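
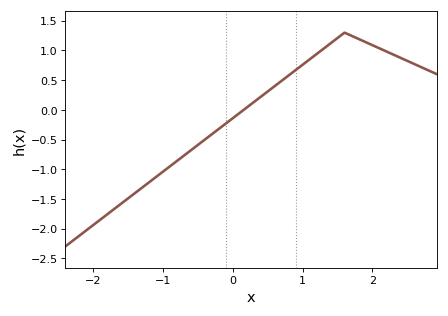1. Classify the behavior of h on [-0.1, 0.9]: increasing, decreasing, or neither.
increasing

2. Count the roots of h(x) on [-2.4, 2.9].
1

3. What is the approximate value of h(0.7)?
0.5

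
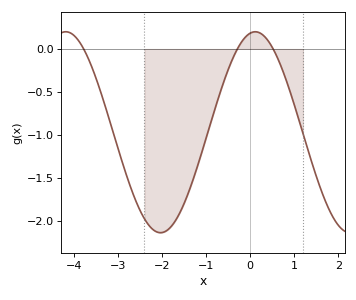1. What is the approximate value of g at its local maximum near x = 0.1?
0.2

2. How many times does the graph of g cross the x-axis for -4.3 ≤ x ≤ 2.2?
3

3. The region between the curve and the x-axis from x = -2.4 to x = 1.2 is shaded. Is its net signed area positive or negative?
negative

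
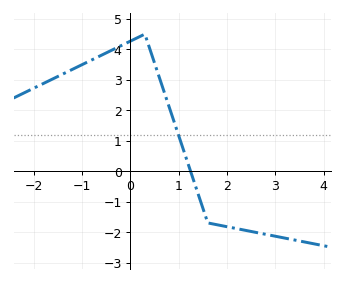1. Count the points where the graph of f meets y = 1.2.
1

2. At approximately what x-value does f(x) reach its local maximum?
0.3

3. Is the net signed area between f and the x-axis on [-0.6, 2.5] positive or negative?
positive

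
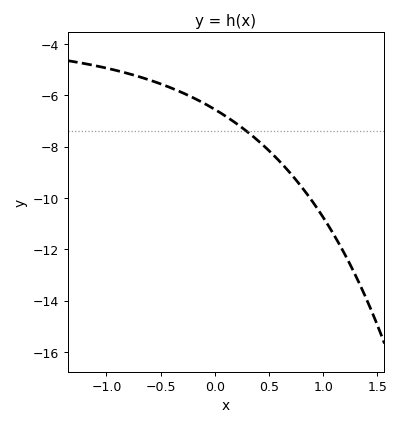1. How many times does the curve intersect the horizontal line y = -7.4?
1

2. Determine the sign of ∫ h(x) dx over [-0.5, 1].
negative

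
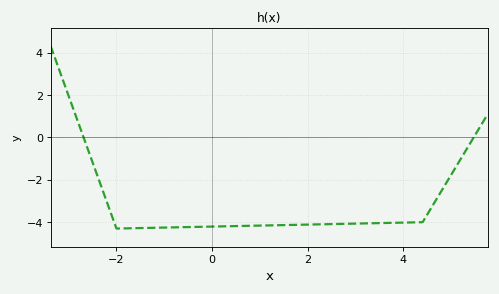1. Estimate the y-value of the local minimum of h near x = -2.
-4.2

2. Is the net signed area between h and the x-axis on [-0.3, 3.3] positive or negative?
negative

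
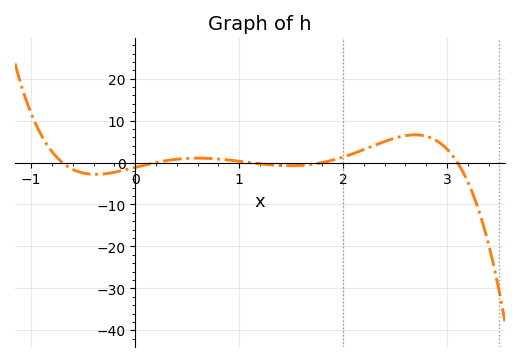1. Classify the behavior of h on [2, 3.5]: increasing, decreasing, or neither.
neither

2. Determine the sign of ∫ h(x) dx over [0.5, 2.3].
positive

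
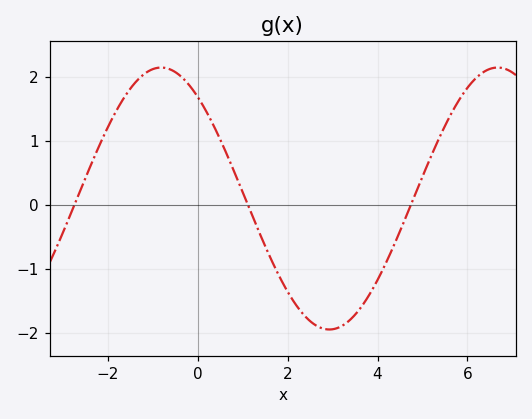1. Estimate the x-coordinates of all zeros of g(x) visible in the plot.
-2.8, 1.2, 4.8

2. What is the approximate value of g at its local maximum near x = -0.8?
2.1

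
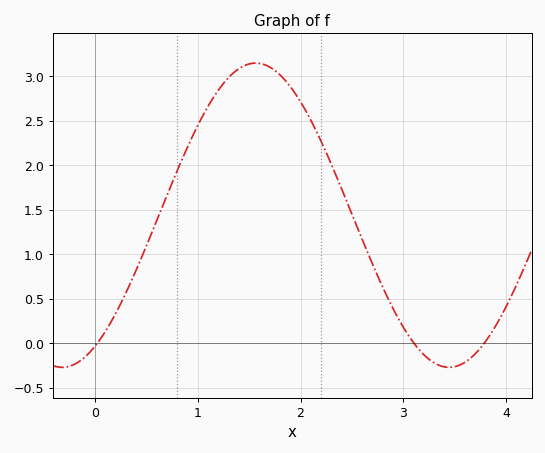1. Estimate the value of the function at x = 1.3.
3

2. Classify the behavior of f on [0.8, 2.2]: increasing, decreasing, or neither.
neither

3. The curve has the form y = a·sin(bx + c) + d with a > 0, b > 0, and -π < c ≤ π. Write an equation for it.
y = 1.71sin(1.7x - 1) + 1.44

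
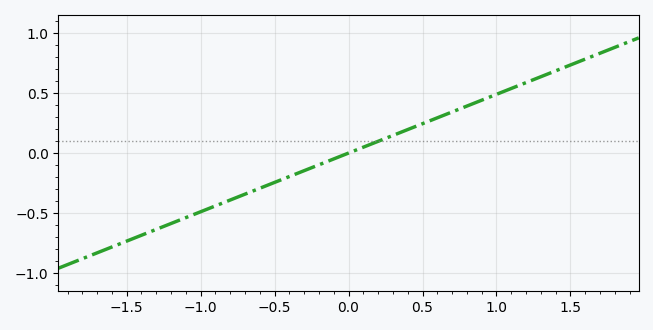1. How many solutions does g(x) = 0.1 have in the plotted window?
1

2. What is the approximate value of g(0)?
0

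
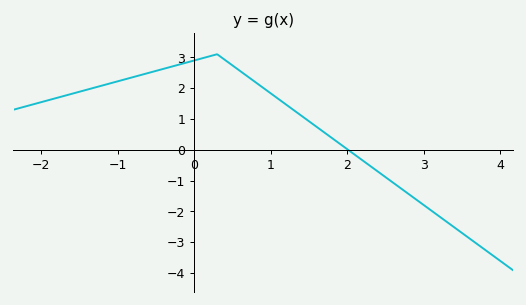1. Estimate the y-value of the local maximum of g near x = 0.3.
3.1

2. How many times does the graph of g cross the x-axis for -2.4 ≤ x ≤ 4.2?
1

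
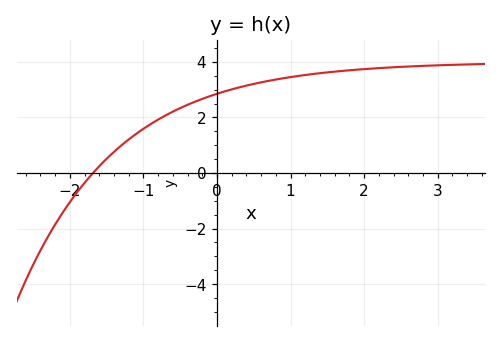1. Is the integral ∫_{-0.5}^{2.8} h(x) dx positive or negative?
positive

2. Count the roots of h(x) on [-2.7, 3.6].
1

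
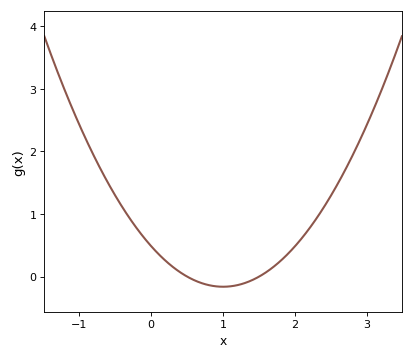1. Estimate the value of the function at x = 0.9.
-0.2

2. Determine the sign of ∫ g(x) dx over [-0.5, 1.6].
positive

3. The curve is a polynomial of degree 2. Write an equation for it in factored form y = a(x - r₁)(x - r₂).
y = 0.65(x - 0.5)(x - 1.5)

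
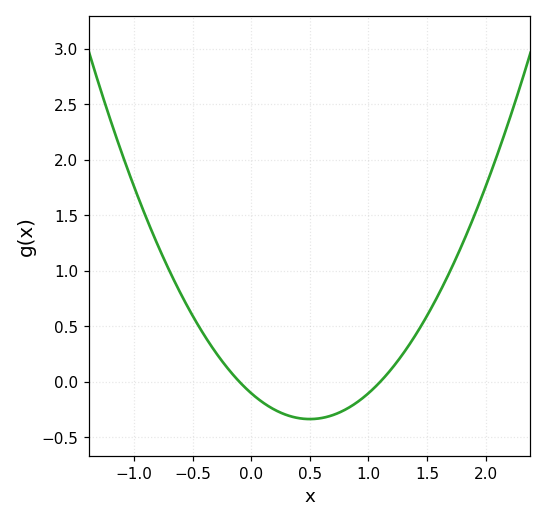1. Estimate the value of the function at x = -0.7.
1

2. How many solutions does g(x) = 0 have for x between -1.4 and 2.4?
2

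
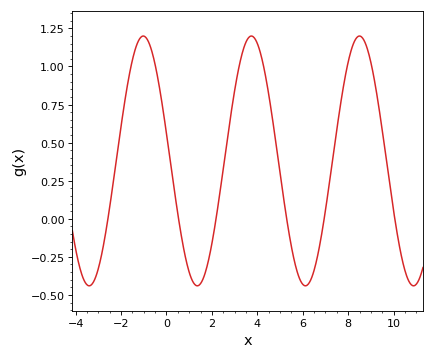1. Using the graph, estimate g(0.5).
0.031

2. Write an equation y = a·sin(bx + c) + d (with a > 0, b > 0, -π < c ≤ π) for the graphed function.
y = 0.82sin(1.32x + 2.92) + 0.38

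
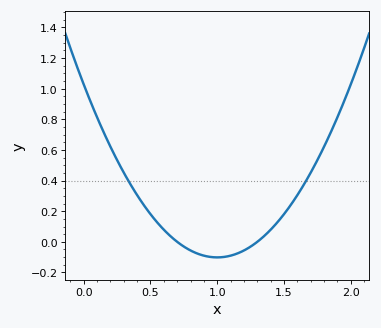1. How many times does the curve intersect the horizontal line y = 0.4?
2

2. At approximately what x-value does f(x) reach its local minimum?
1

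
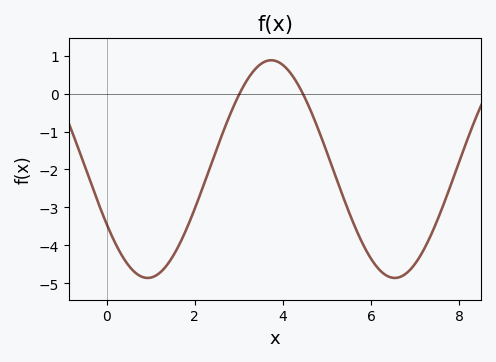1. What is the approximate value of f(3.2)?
0.384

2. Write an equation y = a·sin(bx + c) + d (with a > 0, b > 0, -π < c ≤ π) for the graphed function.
y = 2.87sin(1.12x - 2.61) - 1.99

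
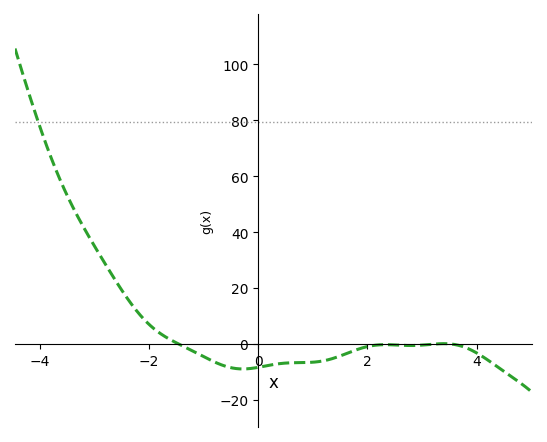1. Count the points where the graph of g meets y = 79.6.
1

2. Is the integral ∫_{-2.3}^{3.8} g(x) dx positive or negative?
negative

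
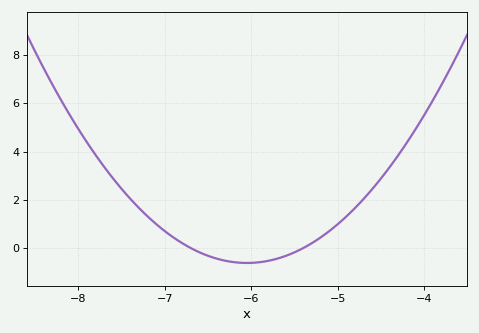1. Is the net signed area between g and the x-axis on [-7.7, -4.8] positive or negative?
positive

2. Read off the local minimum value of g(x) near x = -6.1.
-0.617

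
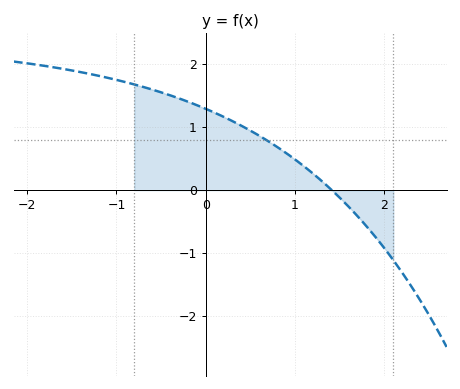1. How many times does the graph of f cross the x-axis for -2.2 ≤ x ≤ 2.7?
1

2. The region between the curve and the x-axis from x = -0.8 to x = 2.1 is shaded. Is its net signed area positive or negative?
positive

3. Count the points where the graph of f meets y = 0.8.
1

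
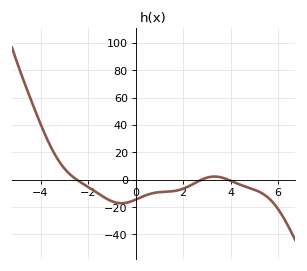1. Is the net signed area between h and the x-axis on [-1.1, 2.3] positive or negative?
negative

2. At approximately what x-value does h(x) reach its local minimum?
-0.6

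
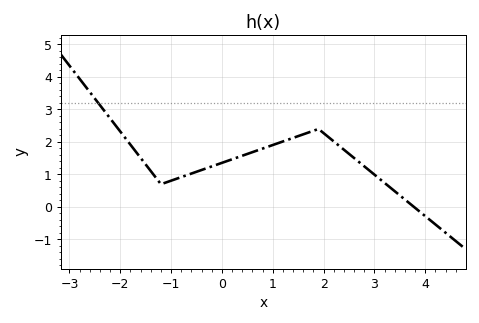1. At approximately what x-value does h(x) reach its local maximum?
1.8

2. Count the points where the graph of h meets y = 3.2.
1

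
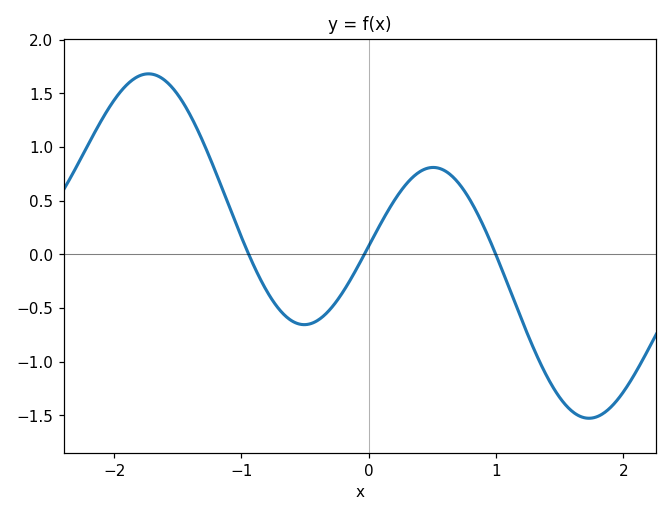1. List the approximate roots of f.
-0.942, -0.035, 0.998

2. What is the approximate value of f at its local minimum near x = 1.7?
-1.53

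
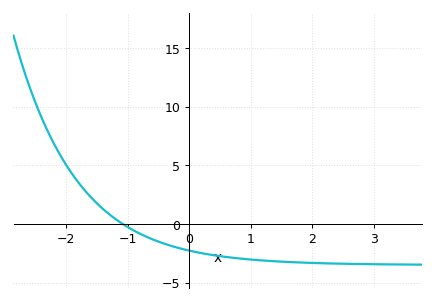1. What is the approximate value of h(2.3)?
-3.38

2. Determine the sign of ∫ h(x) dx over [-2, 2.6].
negative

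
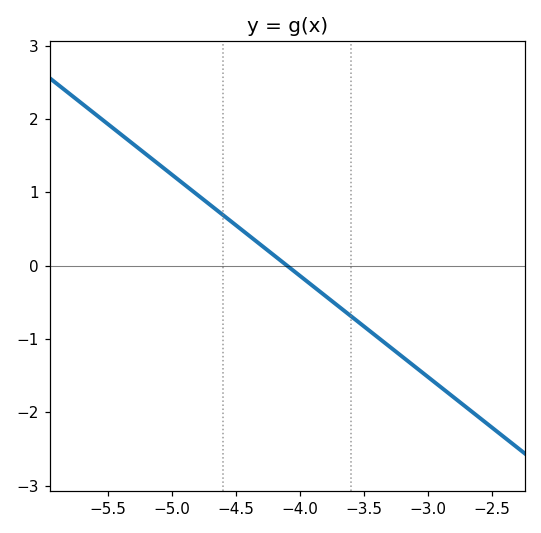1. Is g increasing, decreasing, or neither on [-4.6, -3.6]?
decreasing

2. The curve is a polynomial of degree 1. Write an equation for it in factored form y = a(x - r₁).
y = -1.38(x + 4.1)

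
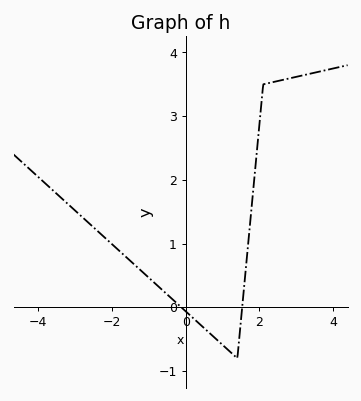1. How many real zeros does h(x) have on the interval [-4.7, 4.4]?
2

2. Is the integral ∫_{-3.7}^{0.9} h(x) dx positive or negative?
positive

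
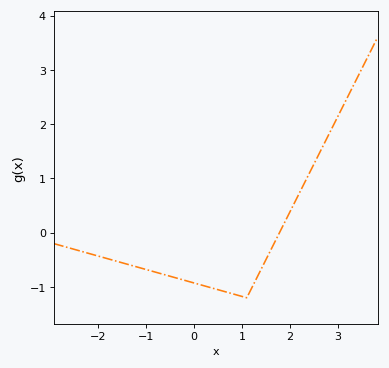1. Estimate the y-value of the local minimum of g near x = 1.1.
-1.2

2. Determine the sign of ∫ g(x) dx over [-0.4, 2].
negative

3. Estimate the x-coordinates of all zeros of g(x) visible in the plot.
1.78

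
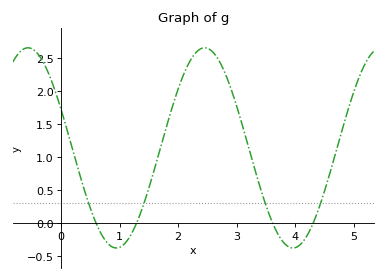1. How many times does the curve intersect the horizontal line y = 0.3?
4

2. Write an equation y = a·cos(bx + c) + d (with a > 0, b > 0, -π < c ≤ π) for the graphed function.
y = 1.52cos(2.1x + 1.2) + 1.14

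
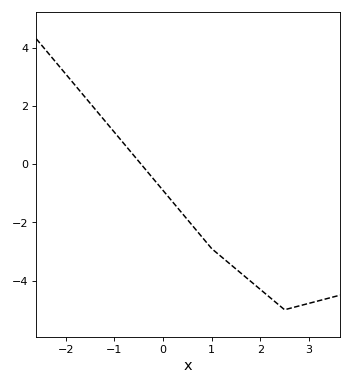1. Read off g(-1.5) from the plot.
2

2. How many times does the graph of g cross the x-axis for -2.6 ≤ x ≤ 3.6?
1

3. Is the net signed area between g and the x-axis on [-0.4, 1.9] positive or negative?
negative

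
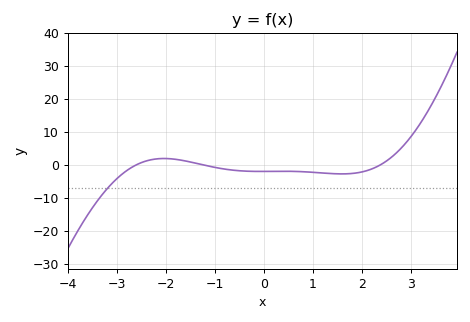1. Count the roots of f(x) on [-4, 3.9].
3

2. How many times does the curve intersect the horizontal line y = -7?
1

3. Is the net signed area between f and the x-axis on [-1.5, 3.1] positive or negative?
negative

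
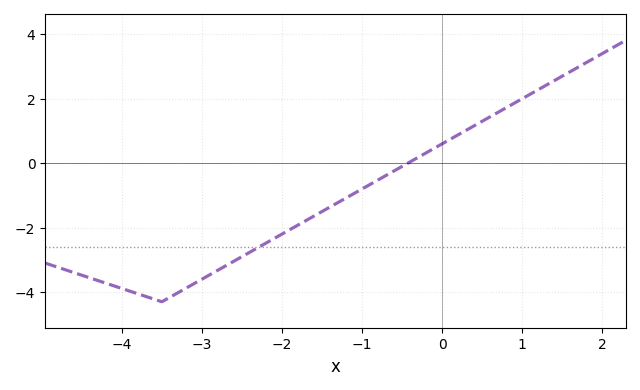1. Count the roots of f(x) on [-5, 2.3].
1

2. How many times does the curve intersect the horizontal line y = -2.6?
1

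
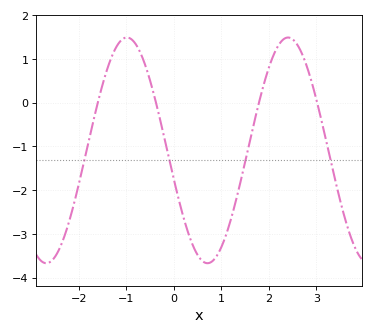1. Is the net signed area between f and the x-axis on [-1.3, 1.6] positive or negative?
negative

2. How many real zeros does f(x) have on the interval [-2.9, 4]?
4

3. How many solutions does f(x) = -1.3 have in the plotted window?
4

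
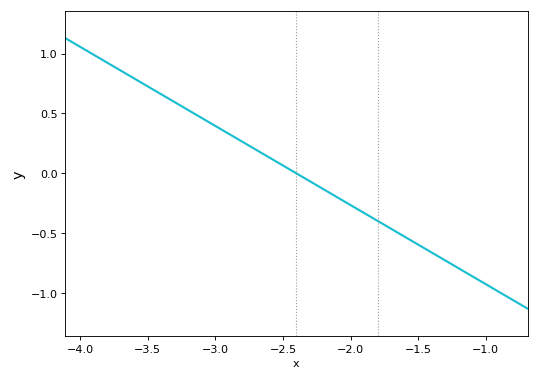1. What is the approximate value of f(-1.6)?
-0.528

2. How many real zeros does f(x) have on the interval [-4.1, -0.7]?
1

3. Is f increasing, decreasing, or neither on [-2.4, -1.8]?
decreasing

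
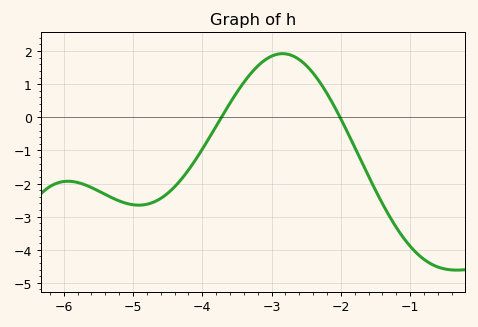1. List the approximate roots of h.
-3.7, -2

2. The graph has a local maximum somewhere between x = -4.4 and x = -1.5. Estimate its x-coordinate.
-2.8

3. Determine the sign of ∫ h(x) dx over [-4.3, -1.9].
positive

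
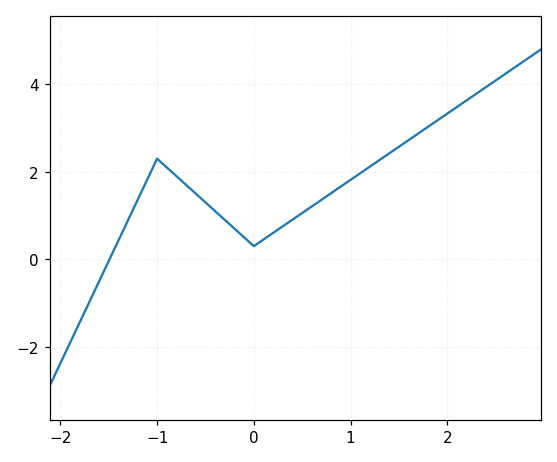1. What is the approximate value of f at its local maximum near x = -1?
2.3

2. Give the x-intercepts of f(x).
-1.49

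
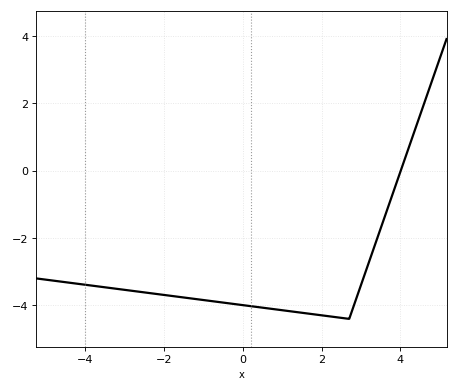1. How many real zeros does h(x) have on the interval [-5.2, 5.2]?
1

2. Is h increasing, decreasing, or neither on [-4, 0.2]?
decreasing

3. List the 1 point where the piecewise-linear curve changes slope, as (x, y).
(2.7, -4.4)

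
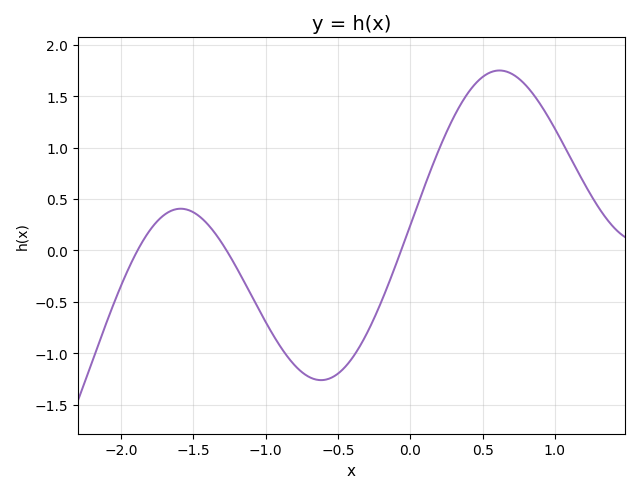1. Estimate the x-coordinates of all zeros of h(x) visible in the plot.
-1.89, -1.27, -0.063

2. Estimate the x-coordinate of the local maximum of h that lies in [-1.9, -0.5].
-1.59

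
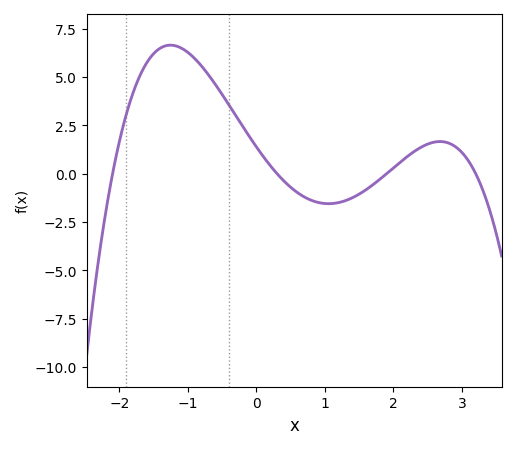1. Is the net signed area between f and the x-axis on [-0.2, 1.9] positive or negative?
negative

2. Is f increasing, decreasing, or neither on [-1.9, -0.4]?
neither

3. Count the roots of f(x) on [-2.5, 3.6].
4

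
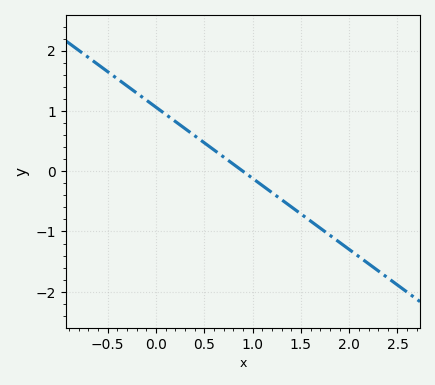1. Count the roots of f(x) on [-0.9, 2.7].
1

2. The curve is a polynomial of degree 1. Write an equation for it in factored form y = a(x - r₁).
y = -1.18(x - 0.9)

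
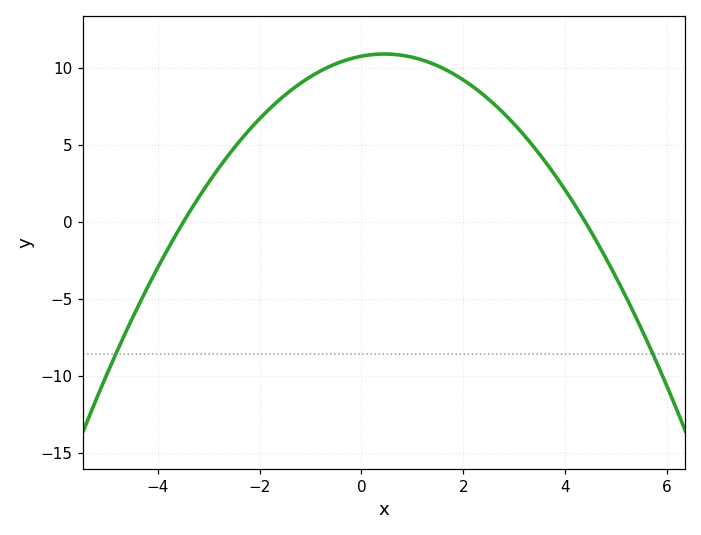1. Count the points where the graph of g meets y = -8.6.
2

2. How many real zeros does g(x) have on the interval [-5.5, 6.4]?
2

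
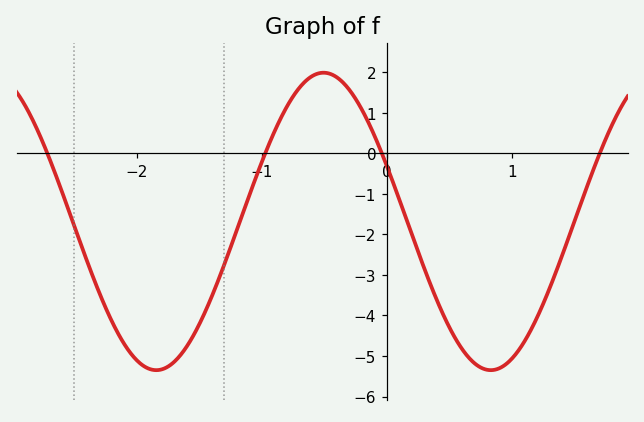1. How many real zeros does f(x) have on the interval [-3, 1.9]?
4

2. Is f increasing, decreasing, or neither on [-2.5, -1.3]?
neither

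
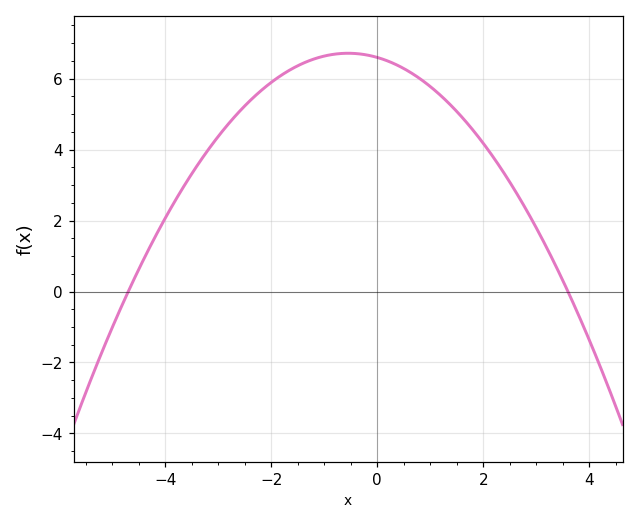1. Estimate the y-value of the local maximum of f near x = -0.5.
6.8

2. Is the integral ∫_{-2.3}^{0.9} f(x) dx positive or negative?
positive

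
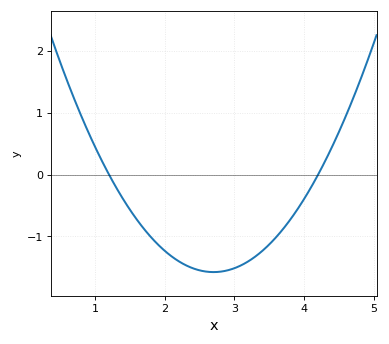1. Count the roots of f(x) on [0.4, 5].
2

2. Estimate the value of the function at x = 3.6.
-1.01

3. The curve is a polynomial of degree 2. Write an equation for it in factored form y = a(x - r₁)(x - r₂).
y = 0.7(x - 1.2)(x - 4.2)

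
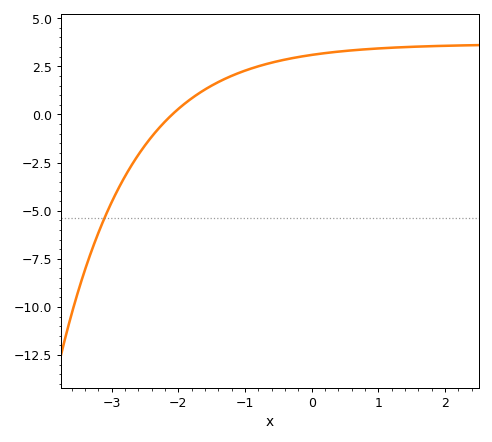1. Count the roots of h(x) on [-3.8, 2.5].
1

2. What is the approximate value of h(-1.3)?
1.85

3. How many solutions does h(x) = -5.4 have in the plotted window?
1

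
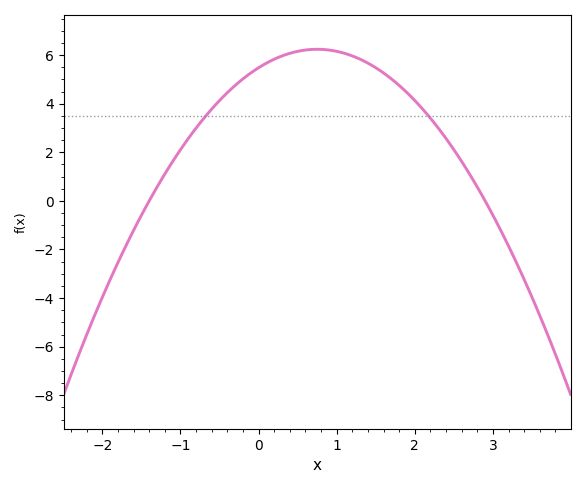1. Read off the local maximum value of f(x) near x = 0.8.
6.24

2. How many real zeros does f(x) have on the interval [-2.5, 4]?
2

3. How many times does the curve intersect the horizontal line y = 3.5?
2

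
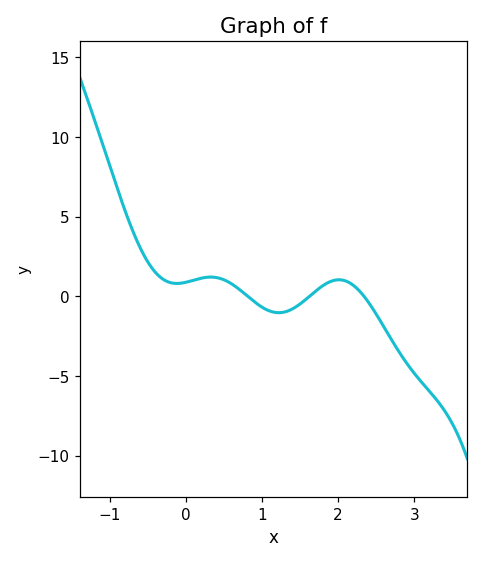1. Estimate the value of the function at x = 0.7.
0.442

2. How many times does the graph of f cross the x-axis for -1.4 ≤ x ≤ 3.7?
3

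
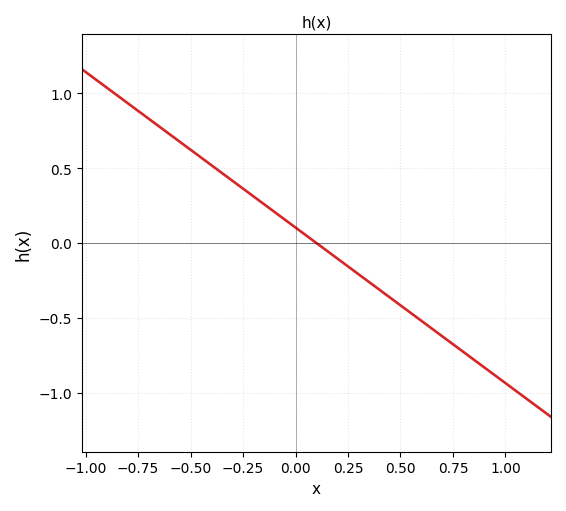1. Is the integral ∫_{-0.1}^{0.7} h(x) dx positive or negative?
negative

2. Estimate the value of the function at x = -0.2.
0.3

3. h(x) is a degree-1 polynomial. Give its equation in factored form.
y = -1.04(x - 0.1)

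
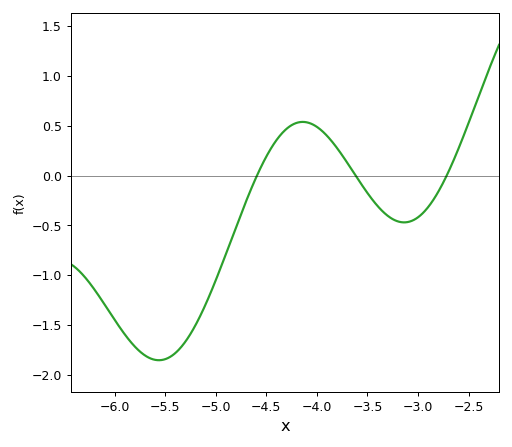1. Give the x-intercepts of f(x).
-4.59, -3.62, -2.72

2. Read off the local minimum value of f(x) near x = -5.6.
-1.85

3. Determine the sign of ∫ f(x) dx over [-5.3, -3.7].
negative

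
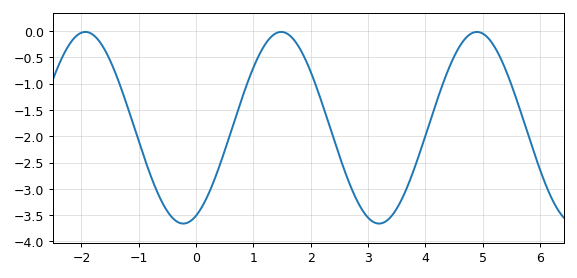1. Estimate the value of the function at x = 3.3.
-3.6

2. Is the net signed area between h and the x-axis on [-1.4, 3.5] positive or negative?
negative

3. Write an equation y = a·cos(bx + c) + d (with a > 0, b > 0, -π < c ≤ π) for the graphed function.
y = 1.82cos(1.8x - 2.7) - 1.84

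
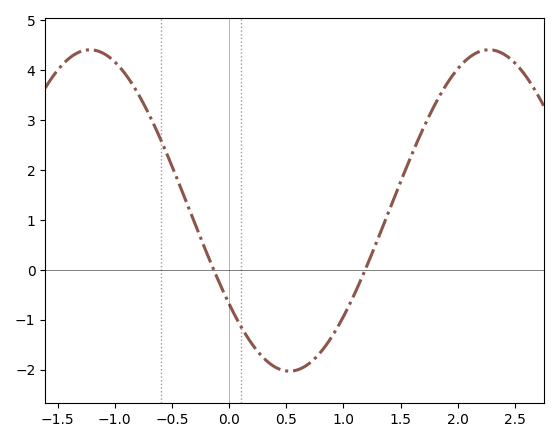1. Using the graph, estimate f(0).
-0.7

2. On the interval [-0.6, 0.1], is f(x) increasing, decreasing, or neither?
decreasing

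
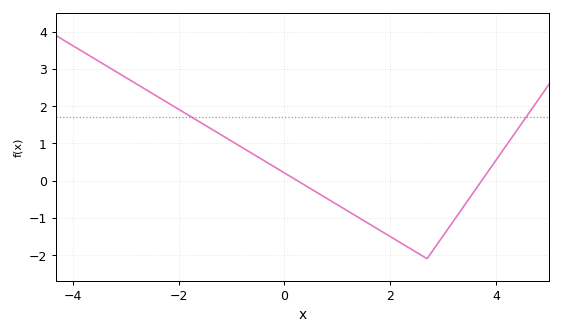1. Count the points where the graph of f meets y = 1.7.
2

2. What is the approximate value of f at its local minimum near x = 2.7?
-2.1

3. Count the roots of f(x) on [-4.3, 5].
2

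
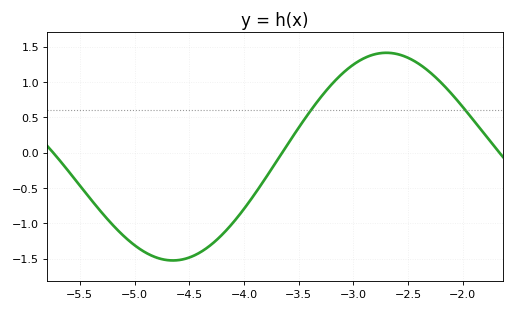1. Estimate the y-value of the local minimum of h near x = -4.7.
-1.53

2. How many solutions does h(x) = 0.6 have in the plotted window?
2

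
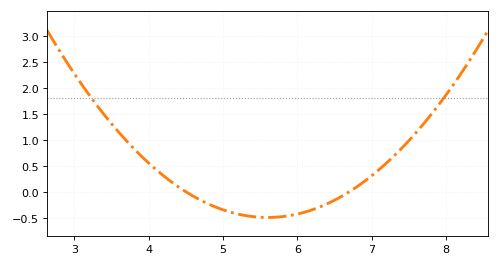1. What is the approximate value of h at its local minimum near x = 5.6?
-0.5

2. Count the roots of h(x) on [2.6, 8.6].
2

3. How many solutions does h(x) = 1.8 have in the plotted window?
2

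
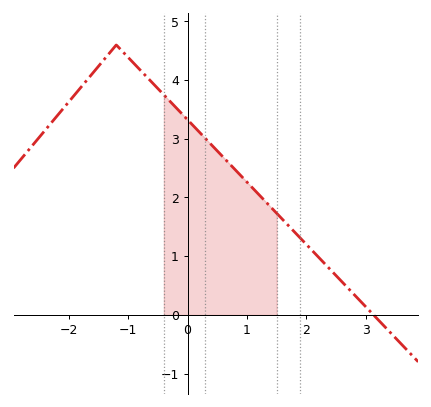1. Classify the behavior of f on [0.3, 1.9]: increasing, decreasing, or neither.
decreasing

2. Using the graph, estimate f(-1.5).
4.2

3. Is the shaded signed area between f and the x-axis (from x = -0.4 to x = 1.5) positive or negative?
positive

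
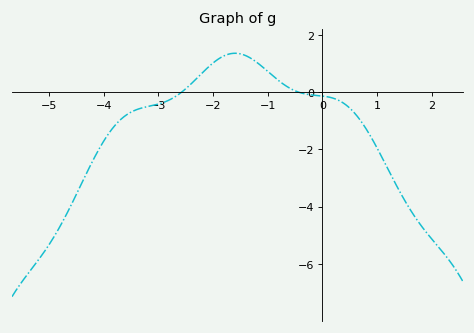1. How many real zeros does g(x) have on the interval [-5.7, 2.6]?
2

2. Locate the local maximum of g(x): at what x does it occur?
-1.6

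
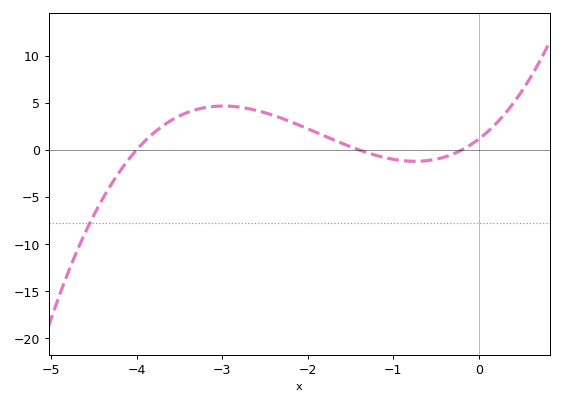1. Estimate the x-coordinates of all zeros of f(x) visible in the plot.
-4, -1.4, -0.2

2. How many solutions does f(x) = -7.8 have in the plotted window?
1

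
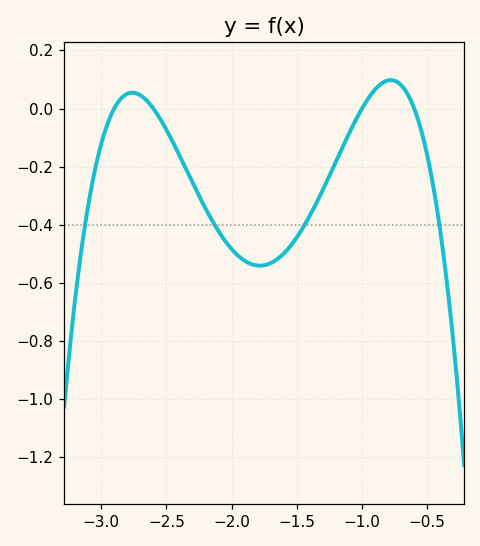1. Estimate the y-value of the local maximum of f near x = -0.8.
0.1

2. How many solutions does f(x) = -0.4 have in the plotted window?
4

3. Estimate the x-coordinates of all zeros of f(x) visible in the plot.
-2.9, -2.6, -1, -0.6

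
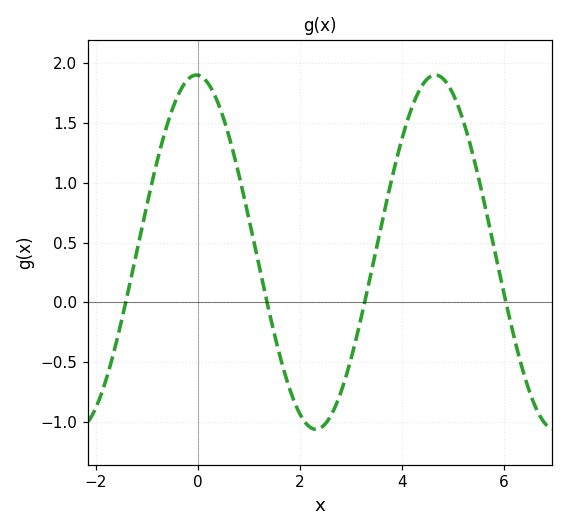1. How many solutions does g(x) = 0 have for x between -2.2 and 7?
4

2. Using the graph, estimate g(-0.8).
1.18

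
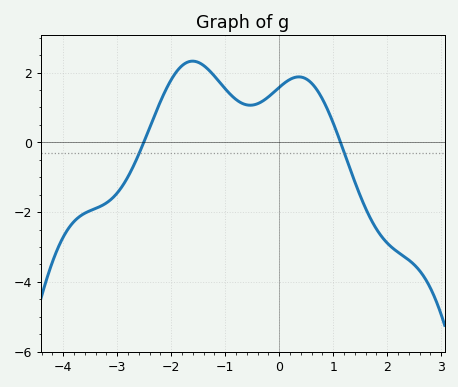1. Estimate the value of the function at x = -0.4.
1.11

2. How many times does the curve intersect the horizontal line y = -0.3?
2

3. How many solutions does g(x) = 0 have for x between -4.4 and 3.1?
2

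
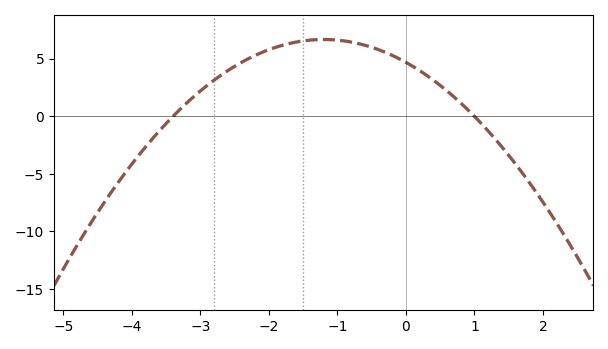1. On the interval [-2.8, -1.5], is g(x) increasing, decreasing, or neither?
increasing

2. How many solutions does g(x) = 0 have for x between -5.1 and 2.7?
2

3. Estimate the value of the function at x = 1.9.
-6.58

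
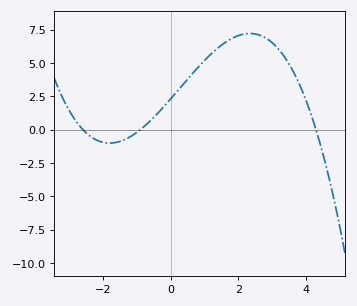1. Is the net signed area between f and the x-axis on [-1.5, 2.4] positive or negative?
positive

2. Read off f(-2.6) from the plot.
0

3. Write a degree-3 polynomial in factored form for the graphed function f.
y = -0.23(x + 2.6)(x + 0.9)(x - 4.3)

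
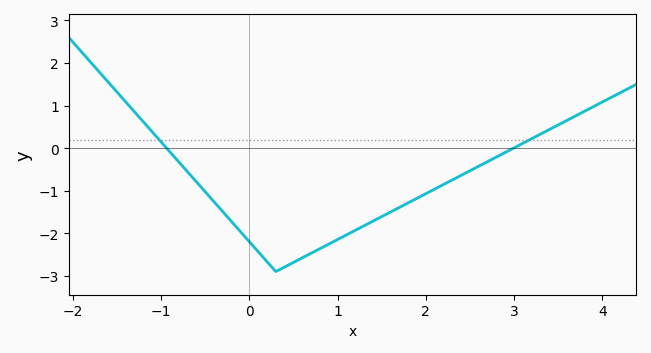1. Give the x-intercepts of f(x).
-0.9, 3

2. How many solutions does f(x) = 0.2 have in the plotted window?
2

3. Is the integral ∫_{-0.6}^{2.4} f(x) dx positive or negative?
negative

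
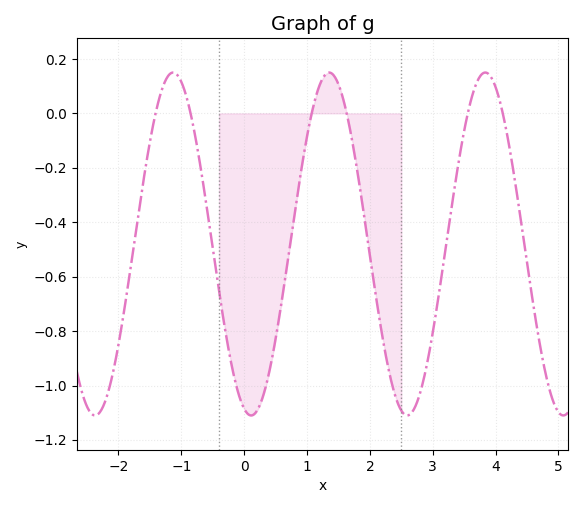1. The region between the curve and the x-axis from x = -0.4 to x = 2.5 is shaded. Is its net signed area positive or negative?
negative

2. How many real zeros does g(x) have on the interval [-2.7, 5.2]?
6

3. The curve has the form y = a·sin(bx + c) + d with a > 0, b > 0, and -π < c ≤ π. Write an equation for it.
y = 0.63sin(2.53x - 1.85) - 0.48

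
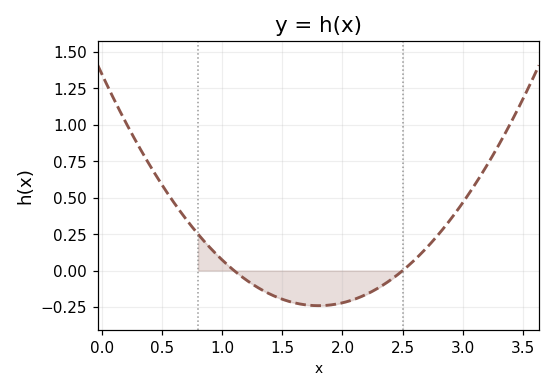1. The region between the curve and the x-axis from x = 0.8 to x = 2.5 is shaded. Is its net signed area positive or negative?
negative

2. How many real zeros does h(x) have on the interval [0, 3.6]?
2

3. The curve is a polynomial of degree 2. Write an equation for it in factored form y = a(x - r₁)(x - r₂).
y = 0.49(x - 1.1)(x - 2.5)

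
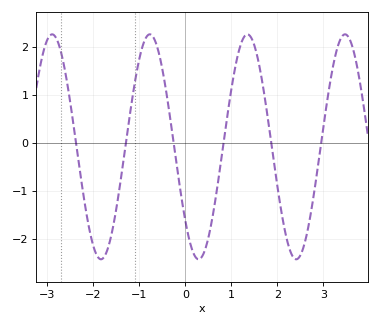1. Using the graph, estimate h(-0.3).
0.309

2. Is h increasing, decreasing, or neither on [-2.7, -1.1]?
neither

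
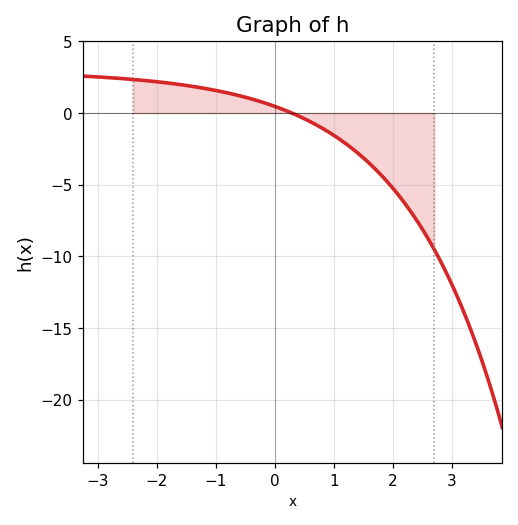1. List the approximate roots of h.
0.286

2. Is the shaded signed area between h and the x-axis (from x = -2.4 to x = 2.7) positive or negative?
negative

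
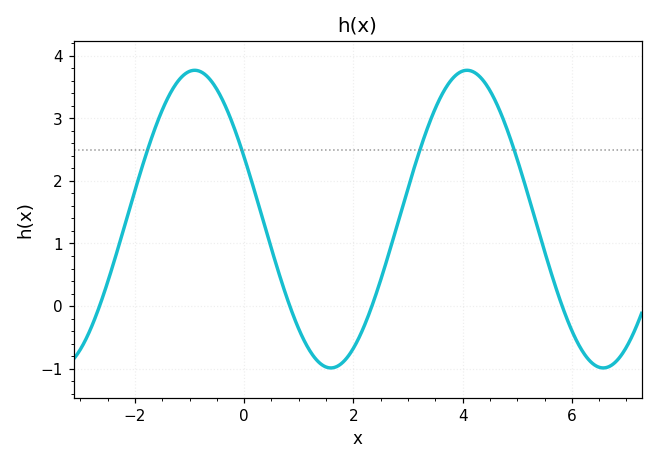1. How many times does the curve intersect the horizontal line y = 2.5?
4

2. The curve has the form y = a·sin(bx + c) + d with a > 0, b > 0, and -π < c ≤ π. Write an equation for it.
y = 2.38sin(1.26x + 2.71) + 1.39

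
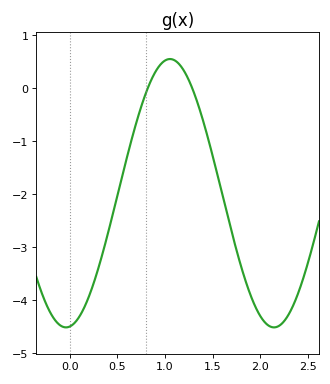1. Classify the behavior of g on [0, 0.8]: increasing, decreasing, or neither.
increasing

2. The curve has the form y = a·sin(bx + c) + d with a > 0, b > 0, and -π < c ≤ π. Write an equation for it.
y = 2.53sin(2.9x - 1.4) - 1.98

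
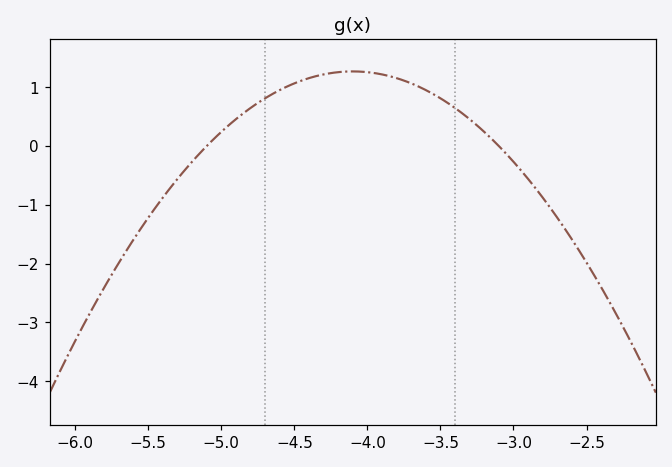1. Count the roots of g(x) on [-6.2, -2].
2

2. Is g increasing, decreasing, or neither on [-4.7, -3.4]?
neither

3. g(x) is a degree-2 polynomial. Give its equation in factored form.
y = -1.27(x + 5.1)(x + 3.1)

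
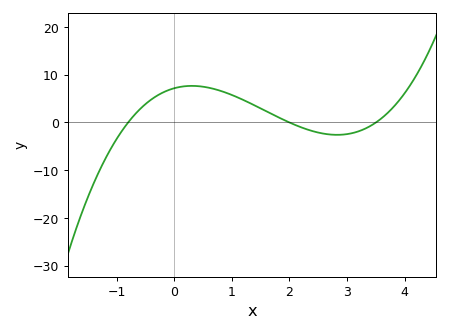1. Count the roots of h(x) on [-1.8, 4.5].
3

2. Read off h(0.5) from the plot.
7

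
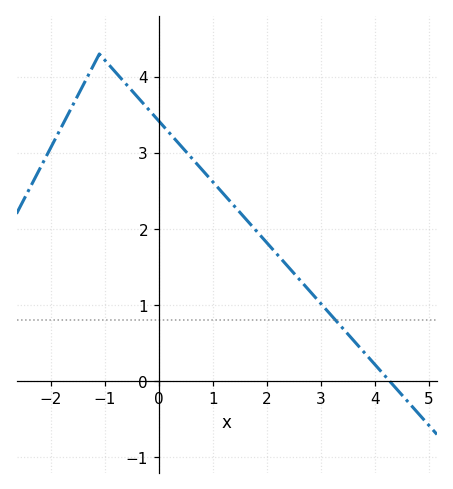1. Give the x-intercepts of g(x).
4.2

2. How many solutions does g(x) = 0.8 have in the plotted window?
1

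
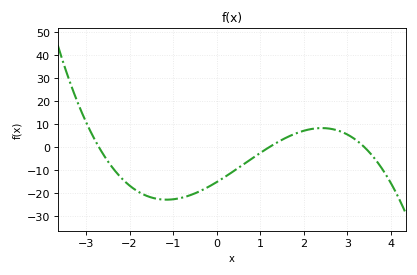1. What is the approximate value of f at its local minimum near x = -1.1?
-23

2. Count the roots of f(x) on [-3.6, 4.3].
3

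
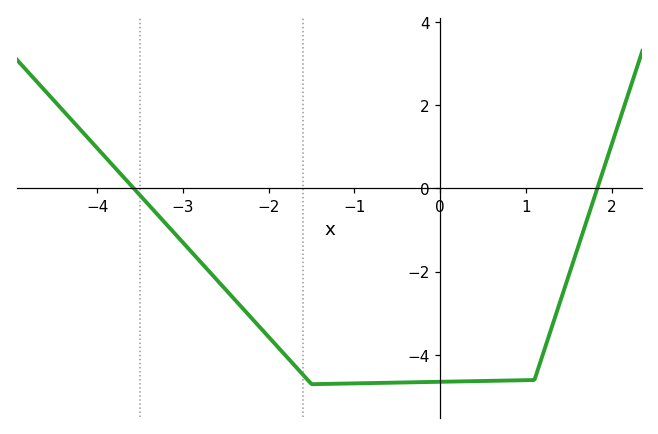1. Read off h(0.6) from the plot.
-4.62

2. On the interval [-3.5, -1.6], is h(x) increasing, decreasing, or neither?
decreasing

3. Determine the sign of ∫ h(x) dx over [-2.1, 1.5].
negative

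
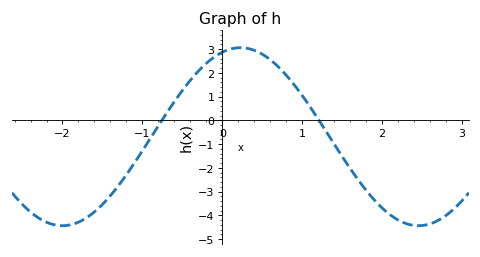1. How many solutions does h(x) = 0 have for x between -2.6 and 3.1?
2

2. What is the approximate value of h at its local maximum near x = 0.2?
3.1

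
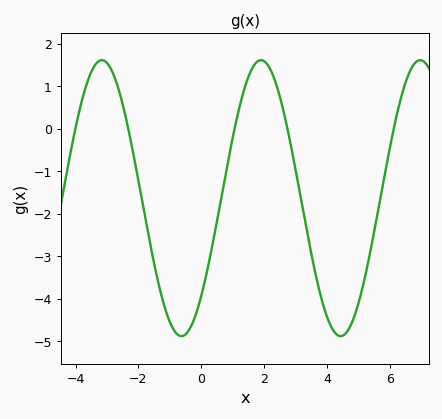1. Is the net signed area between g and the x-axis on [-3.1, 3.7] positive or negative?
negative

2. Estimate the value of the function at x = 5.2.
-3.5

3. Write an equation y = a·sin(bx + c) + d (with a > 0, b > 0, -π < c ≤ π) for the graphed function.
y = 3.25sin(1.2x - 0.79) - 1.63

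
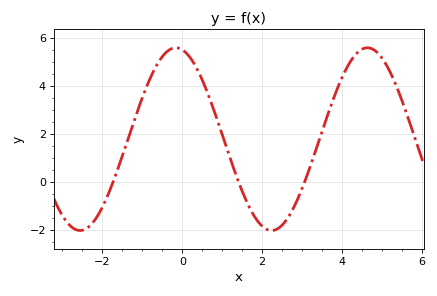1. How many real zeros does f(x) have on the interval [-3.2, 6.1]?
3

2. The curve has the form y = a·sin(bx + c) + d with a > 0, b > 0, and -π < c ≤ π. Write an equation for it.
y = 3.81sin(1.3x + 1.8) + 1.78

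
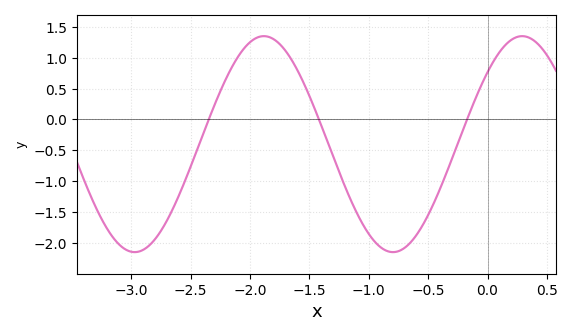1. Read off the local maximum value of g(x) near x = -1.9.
1.35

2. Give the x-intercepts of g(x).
-2.35, -1.42, -0.173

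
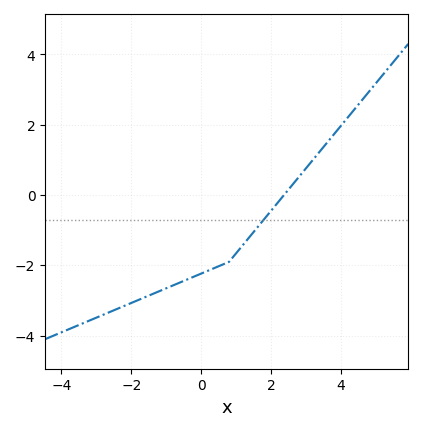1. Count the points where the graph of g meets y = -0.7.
1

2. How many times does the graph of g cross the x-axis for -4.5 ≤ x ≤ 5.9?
1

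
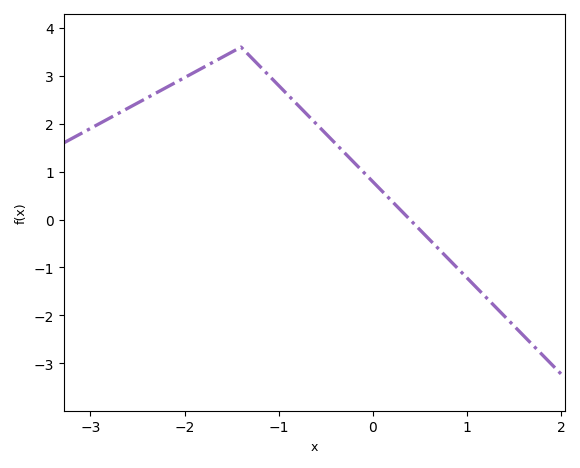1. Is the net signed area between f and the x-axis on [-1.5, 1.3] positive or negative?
positive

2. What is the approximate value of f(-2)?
3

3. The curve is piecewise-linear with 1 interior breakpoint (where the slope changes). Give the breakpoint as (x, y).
(-1.4, 3.6)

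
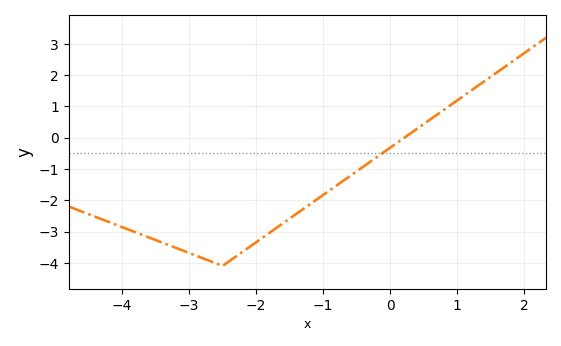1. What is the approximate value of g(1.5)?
2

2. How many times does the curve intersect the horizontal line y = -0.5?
1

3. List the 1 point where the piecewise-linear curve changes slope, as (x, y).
(-2.5, -4.1)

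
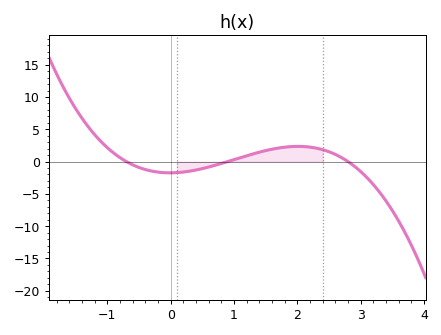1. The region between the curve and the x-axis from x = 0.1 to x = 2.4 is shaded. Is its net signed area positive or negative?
positive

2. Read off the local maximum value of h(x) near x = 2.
2.35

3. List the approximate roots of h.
-0.7, 0.9, 2.8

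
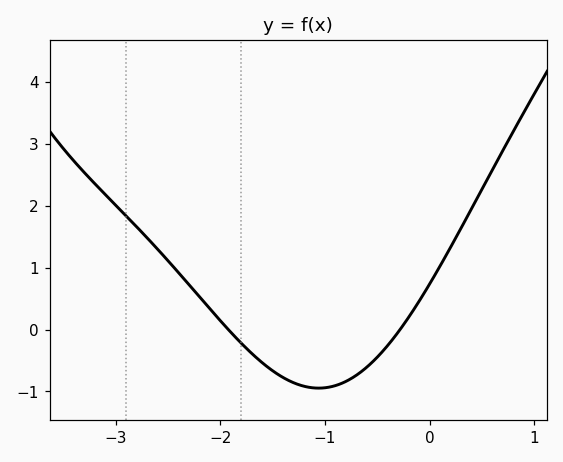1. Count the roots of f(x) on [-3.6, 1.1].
2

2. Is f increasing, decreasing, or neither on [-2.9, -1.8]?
decreasing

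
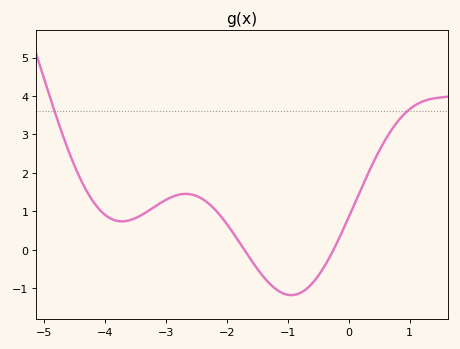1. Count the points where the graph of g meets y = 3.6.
2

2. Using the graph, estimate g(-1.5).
-0.49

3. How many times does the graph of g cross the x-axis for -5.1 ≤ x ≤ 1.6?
2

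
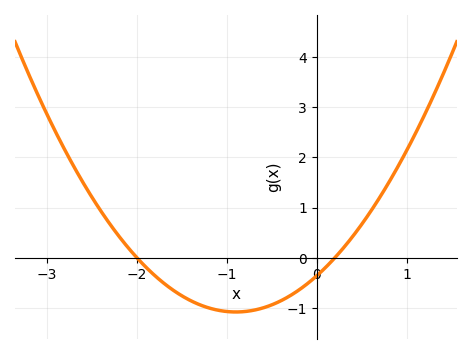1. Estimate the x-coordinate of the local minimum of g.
-0.9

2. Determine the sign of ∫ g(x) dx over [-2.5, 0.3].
negative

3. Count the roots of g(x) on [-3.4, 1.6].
2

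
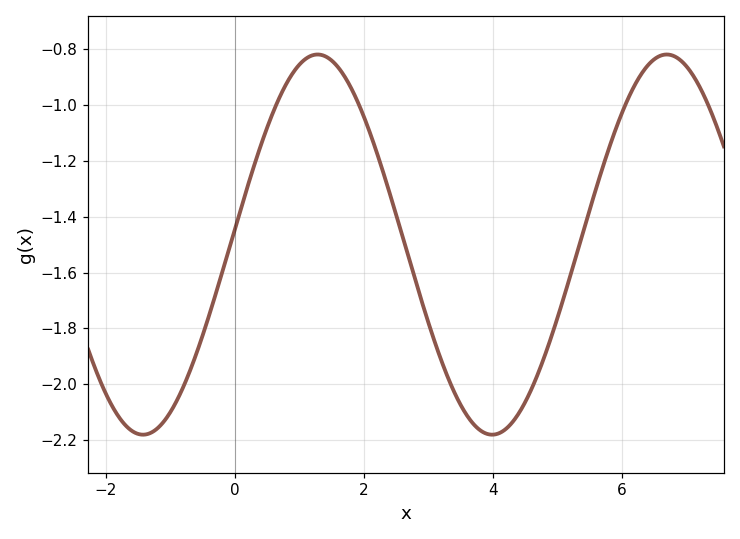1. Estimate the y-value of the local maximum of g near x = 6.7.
-0.82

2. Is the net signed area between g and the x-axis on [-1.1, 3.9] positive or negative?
negative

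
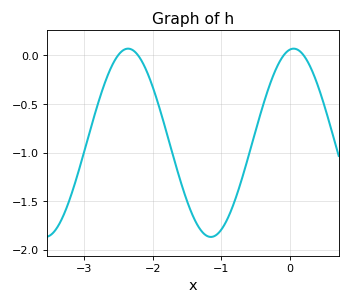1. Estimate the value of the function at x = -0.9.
-1.66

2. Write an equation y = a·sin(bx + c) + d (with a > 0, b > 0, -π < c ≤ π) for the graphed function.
y = 0.97sin(2.61x + 1.44) - 0.9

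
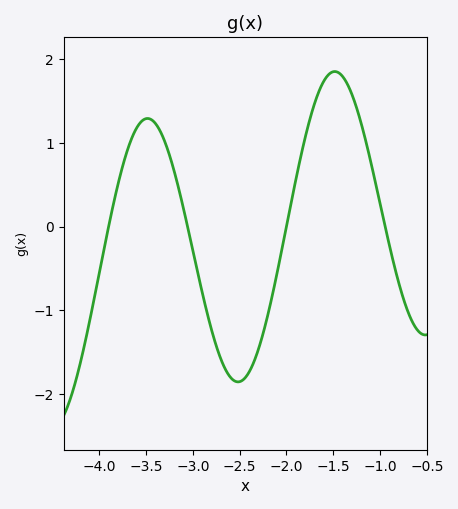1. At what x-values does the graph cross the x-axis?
-3.9, -3.06, -2, -0.945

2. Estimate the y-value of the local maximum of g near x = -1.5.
1.85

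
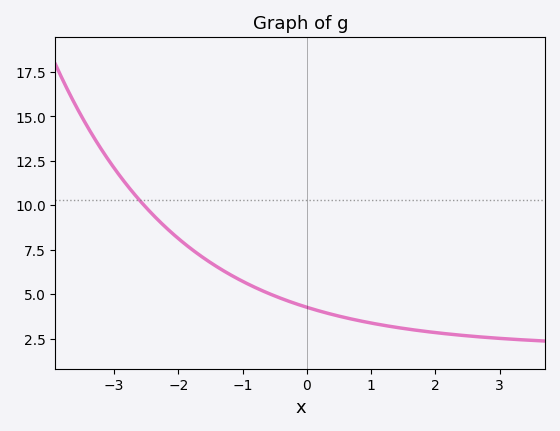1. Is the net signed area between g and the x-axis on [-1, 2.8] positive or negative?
positive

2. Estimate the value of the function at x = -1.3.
6.4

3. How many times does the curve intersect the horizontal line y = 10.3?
1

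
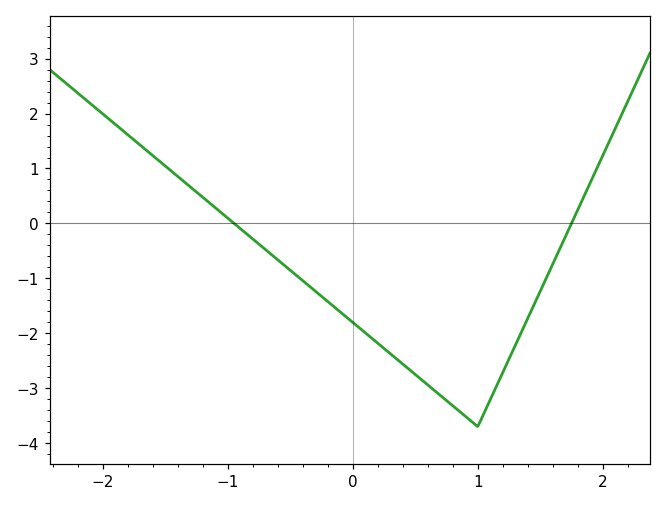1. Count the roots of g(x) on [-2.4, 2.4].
2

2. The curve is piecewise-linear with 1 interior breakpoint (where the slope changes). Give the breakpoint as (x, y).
(1, -3.7)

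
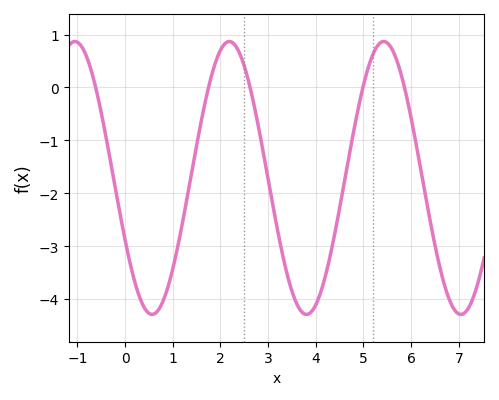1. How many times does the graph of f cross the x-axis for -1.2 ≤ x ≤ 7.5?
5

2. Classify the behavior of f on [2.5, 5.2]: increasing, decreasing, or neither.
neither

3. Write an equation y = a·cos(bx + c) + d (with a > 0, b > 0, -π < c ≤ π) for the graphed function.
y = 2.58cos(1.94x + 2.04) - 1.71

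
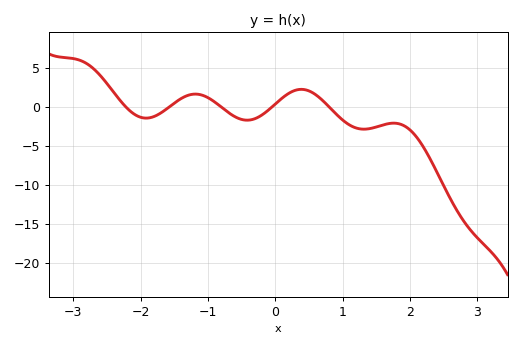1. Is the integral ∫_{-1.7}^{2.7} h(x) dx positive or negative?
negative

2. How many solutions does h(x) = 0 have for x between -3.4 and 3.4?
5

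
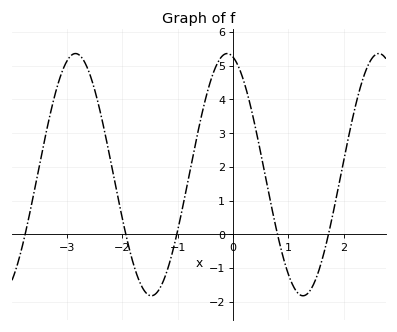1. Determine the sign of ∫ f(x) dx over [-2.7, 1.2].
positive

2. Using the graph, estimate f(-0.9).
0.9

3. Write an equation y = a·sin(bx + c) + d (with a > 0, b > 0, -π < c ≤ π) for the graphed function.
y = 3.59sin(2.3x + 1.8) + 1.77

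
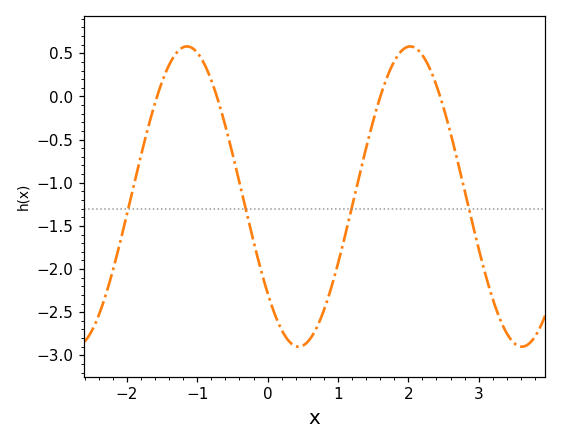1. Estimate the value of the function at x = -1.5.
0.171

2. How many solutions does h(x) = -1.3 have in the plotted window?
4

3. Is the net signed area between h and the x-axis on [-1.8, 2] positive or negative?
negative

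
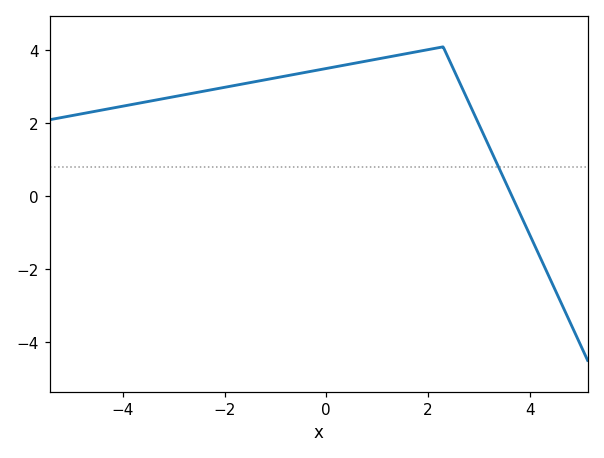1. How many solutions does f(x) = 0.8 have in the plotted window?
1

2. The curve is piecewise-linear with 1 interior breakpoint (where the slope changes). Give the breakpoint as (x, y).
(2.3, 4.1)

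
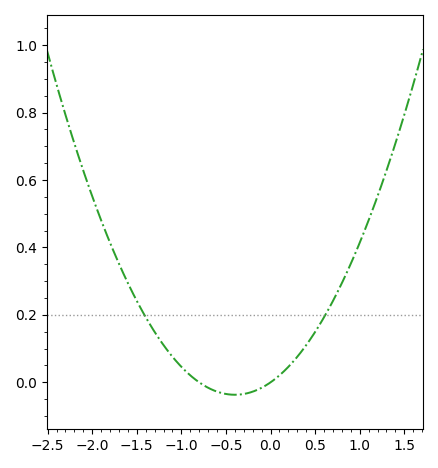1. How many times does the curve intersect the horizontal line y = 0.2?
2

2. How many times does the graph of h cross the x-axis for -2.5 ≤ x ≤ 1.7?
2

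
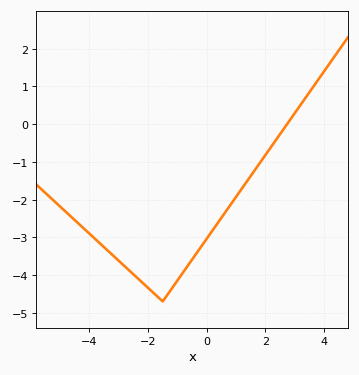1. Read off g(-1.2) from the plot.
-4.4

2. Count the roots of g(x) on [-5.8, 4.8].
1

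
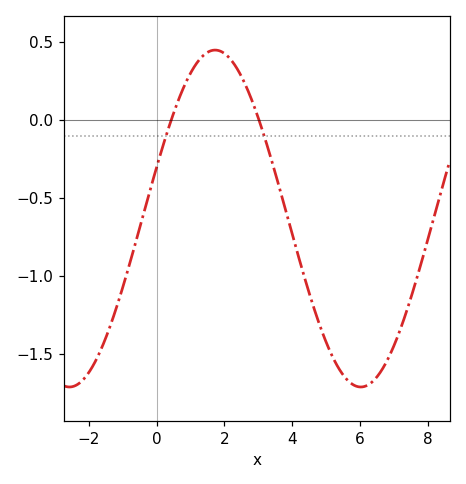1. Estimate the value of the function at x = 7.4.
-1.21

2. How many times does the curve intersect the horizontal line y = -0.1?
2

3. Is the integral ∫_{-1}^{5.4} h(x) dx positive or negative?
negative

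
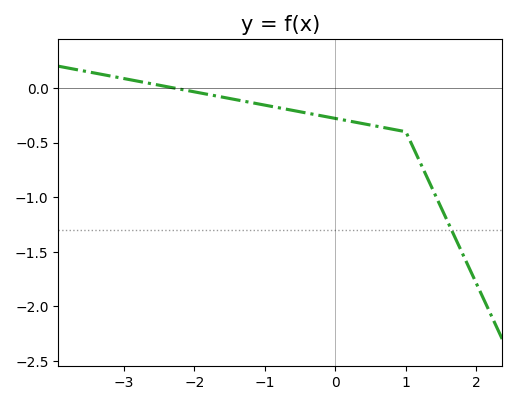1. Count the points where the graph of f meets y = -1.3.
1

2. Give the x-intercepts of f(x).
-2.29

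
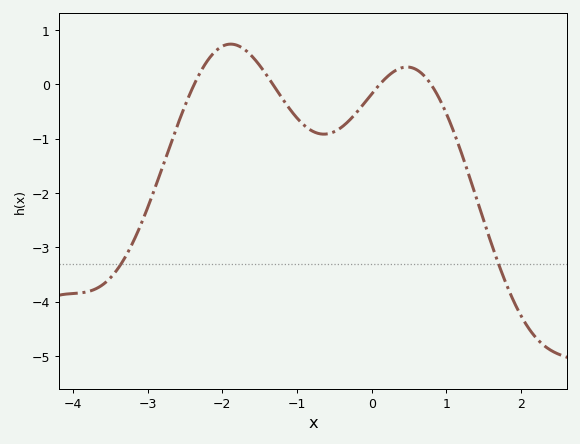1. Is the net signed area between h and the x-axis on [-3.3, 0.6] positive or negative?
negative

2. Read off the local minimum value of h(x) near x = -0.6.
-0.9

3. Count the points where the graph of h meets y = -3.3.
2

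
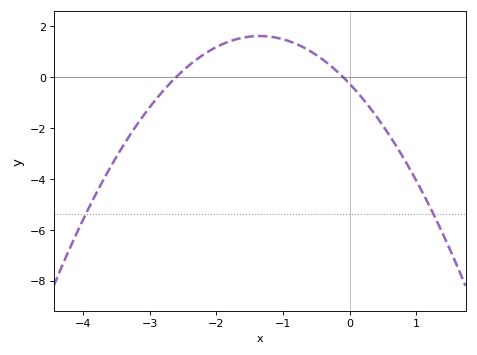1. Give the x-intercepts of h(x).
-2.6, -0.1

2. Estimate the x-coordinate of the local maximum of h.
-1.35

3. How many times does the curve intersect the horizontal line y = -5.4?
2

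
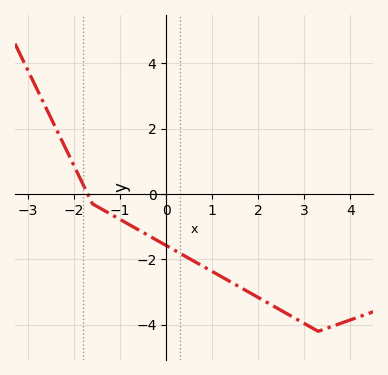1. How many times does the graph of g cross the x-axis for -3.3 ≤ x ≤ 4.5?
1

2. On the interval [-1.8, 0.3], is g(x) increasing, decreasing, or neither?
decreasing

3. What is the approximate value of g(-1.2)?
-0.6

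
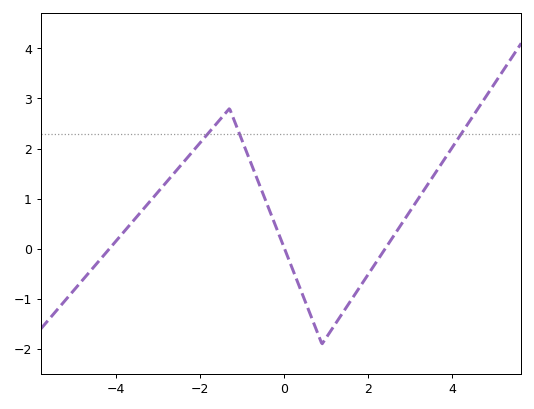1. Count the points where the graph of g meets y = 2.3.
3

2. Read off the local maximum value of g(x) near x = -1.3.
2.8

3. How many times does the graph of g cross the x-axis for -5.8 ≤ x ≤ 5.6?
3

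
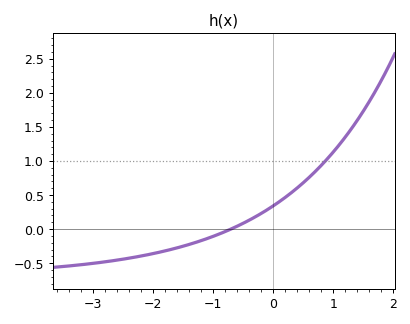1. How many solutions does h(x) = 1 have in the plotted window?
1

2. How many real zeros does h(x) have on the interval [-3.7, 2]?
1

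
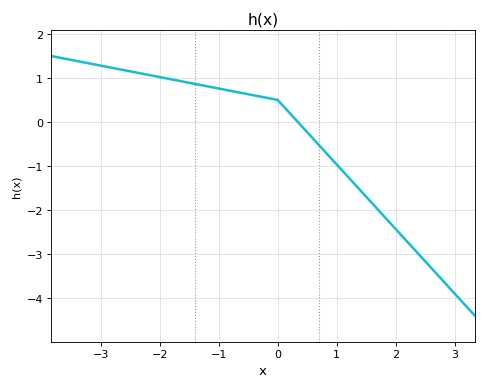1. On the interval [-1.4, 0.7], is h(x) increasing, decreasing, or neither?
decreasing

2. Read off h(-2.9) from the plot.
1.25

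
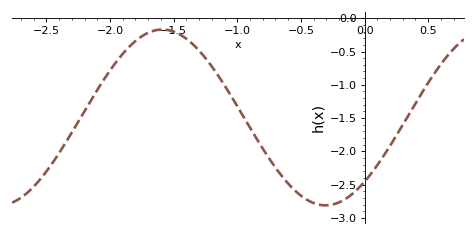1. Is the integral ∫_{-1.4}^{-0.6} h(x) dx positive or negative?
negative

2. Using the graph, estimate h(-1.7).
-0.2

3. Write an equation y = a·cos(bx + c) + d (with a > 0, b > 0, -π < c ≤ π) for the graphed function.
y = 1.32cos(2.5x - 2.4) - 1.49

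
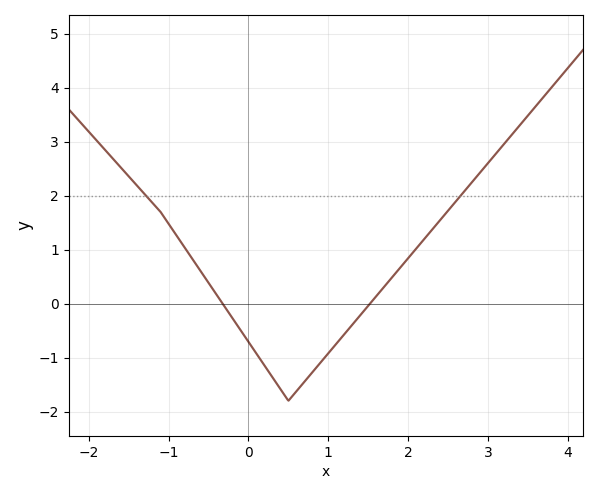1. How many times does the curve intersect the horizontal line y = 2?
2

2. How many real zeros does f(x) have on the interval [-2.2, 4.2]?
2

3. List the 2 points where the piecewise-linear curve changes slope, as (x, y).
(-1.1, 1.7); (0.5, -1.8)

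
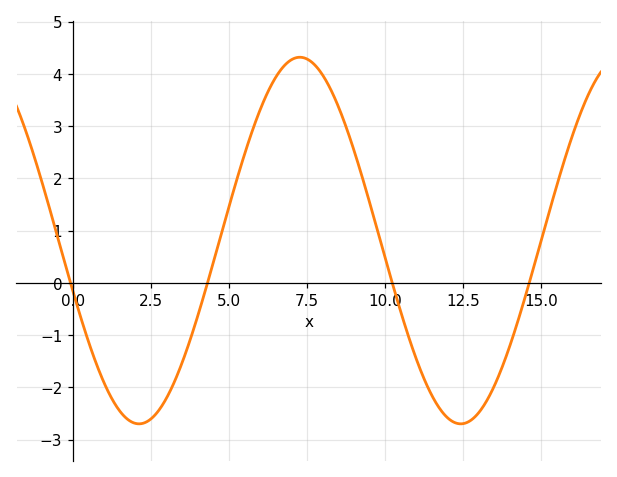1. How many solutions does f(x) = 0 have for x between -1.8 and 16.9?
4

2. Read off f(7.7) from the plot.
4.2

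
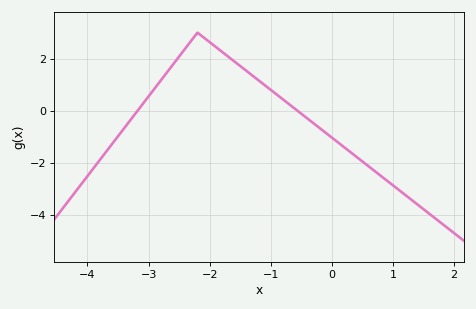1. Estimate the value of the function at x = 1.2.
-3.2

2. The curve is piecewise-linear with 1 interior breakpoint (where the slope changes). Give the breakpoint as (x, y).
(-2.2, 3)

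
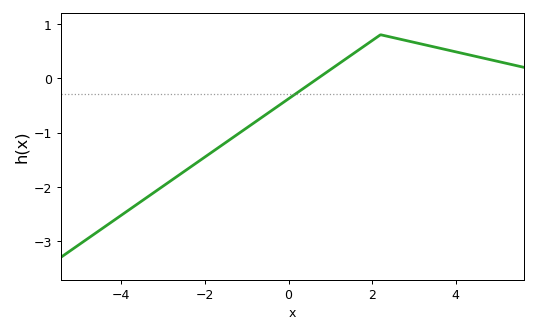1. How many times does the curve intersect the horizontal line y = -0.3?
1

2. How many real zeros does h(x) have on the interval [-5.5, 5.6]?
1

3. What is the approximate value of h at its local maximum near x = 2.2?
0.8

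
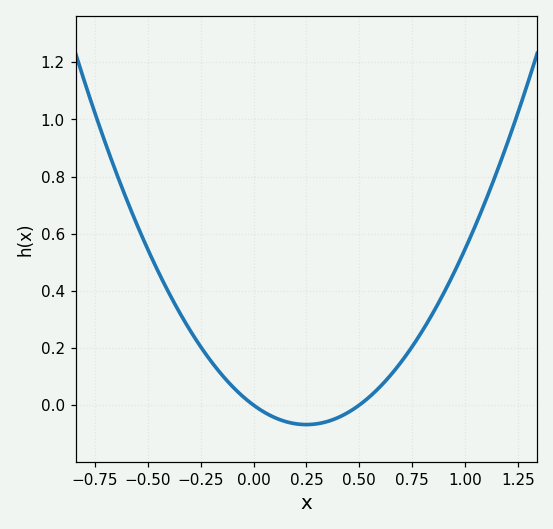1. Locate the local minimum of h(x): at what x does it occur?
0.25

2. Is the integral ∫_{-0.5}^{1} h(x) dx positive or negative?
positive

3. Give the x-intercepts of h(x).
0, 0.5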